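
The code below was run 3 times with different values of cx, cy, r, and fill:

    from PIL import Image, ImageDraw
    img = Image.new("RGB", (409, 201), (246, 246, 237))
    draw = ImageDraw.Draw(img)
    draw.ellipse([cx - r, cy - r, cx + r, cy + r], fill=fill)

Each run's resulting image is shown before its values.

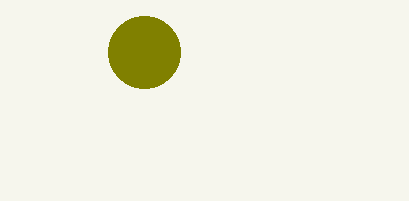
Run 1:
cx = 144, cy = 52, r = 36, fill = 'olive'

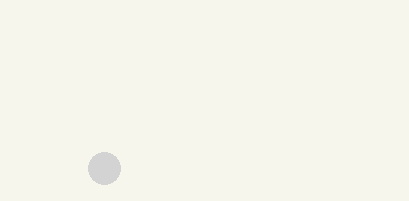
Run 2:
cx = 104; cy = 168; r = 16; fill = 'lightgray'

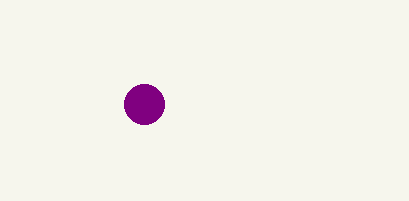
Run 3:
cx = 144
cy = 104
r = 20
fill = 'purple'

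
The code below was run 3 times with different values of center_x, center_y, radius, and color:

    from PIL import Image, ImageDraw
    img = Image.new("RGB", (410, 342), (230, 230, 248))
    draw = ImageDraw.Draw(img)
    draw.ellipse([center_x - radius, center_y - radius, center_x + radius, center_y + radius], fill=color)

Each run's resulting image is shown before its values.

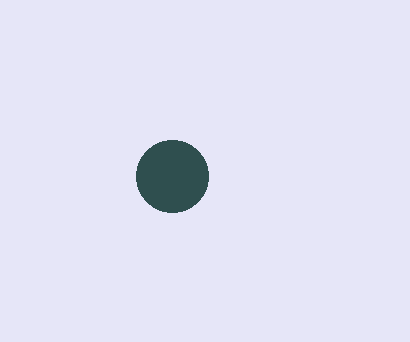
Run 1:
center_x = 172, center_y = 176, radius = 36, color = 'darkslategray'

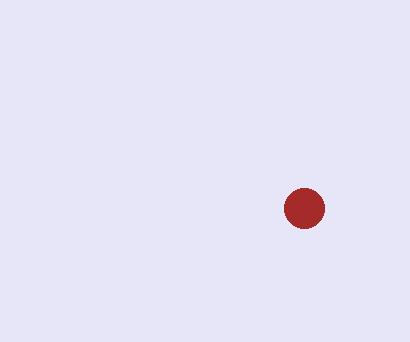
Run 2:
center_x = 304, center_y = 208, radius = 20, color = 'brown'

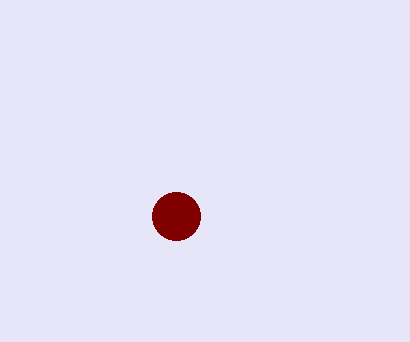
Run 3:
center_x = 176; center_y = 216; radius = 24; color = 'maroon'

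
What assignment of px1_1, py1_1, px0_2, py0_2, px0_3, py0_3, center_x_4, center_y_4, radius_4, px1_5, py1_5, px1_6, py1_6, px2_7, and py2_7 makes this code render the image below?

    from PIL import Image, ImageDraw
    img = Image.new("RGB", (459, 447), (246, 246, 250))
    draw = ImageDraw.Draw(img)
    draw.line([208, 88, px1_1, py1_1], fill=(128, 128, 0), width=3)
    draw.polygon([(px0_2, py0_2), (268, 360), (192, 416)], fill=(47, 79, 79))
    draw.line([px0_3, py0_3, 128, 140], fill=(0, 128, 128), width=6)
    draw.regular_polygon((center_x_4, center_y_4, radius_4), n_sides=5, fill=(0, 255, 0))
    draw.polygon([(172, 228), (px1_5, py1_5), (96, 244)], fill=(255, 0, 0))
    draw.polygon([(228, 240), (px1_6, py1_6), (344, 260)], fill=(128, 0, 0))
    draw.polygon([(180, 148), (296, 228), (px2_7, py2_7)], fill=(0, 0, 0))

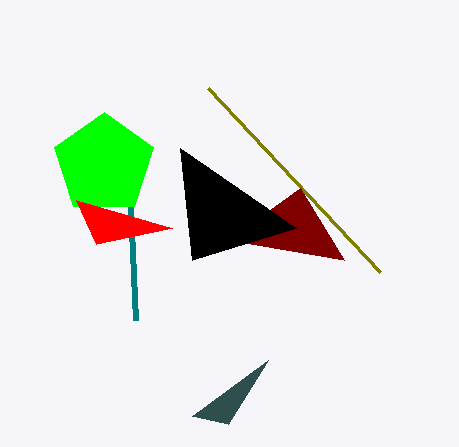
px1_1 = 380
py1_1 = 272
px0_2 = 228
py0_2 = 424
px0_3 = 136
py0_3 = 320
center_x_4 = 104
center_y_4 = 164
radius_4 = 52
px1_5 = 76
py1_5 = 200
px1_6 = 300
py1_6 = 188
px2_7 = 192
py2_7 = 260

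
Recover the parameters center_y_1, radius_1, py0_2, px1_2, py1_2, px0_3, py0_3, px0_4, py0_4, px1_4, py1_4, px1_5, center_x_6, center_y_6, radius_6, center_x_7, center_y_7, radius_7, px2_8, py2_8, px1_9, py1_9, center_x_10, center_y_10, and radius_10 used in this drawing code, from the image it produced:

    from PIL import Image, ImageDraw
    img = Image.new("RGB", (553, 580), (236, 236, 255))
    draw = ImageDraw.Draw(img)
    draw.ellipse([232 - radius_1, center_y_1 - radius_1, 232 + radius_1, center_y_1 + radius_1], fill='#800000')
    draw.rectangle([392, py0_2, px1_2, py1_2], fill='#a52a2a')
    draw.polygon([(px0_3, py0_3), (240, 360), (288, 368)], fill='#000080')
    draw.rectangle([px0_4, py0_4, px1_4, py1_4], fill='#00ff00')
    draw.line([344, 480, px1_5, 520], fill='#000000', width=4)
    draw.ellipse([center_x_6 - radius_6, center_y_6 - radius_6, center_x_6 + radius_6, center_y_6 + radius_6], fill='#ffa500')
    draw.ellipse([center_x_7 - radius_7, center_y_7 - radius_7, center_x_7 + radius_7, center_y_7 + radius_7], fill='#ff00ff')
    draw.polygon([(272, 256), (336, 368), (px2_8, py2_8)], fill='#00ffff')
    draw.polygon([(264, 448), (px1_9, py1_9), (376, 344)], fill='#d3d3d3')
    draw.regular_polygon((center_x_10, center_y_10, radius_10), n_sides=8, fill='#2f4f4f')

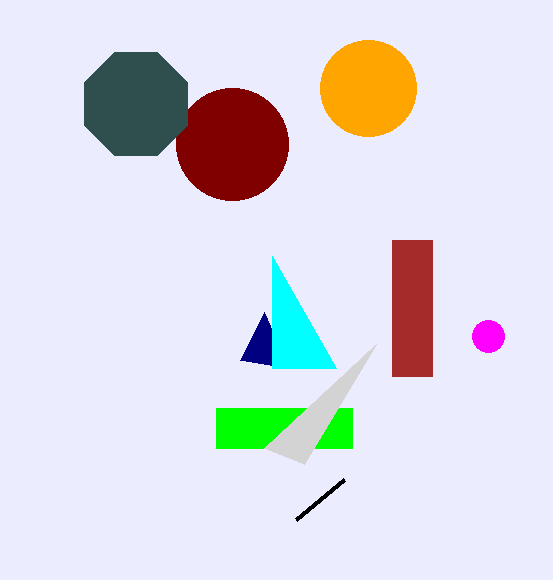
center_y_1 = 144, radius_1 = 56, py0_2 = 240, px1_2 = 432, py1_2 = 376, px0_3 = 264, py0_3 = 312, px0_4 = 216, py0_4 = 408, px1_4 = 352, py1_4 = 448, px1_5 = 296, center_x_6 = 368, center_y_6 = 88, radius_6 = 48, center_x_7 = 488, center_y_7 = 336, radius_7 = 16, px2_8 = 272, py2_8 = 368, px1_9 = 304, py1_9 = 464, center_x_10 = 136, center_y_10 = 104, radius_10 = 56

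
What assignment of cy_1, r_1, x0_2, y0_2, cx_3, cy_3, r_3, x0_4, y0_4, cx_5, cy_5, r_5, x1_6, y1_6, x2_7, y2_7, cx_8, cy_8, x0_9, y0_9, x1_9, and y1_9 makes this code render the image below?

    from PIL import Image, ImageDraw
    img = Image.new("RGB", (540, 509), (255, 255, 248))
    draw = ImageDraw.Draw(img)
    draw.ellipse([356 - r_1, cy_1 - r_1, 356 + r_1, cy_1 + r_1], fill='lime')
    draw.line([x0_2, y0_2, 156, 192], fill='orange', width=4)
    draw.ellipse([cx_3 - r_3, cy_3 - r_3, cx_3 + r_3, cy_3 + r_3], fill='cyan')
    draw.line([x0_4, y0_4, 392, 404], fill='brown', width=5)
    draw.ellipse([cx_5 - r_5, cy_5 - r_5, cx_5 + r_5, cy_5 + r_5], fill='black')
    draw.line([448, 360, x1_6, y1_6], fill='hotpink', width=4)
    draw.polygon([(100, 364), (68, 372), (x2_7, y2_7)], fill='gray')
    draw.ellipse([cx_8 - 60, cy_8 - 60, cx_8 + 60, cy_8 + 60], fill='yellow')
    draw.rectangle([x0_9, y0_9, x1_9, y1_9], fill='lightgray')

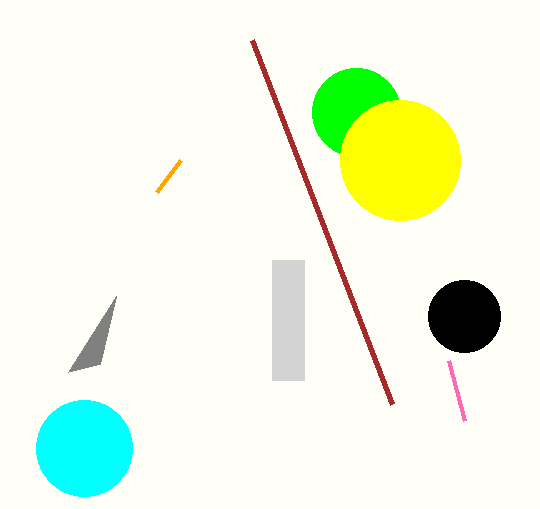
cy_1 = 112
r_1 = 44
x0_2 = 180
y0_2 = 160
cx_3 = 84
cy_3 = 448
r_3 = 48
x0_4 = 252
y0_4 = 40
cx_5 = 464
cy_5 = 316
r_5 = 36
x1_6 = 464
y1_6 = 420
x2_7 = 116
y2_7 = 296
cx_8 = 400
cy_8 = 160
x0_9 = 272
y0_9 = 260
x1_9 = 304
y1_9 = 380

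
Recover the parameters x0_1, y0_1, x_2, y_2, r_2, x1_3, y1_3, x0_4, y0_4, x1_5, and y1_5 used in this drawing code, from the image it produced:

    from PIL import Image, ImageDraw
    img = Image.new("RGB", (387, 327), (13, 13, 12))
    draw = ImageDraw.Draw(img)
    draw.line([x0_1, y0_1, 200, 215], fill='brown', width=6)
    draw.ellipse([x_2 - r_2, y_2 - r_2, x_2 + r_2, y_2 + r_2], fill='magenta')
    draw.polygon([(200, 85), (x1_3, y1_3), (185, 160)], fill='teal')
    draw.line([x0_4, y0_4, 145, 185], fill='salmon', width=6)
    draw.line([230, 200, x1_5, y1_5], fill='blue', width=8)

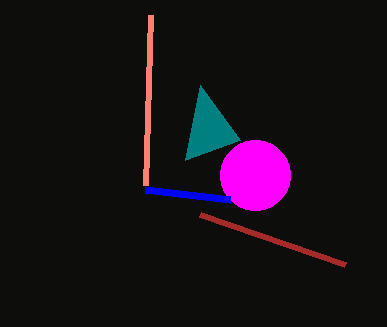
x0_1 = 345, y0_1 = 265, x_2 = 255, y_2 = 175, r_2 = 35, x1_3 = 240, y1_3 = 140, x0_4 = 150, y0_4 = 15, x1_5 = 145, y1_5 = 190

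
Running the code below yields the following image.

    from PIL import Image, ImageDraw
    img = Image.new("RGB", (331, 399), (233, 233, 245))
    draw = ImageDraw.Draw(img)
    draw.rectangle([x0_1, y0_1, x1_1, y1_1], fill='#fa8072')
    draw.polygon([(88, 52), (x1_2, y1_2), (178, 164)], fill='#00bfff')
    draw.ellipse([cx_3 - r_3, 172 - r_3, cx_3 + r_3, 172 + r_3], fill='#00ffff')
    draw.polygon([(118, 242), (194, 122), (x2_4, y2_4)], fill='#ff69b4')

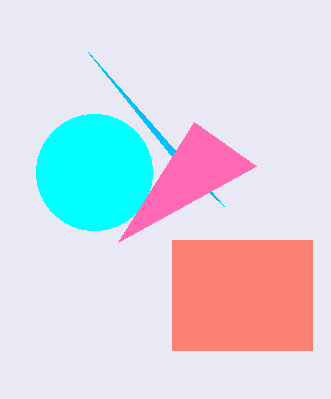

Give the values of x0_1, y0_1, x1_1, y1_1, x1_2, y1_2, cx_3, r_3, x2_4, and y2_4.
x0_1 = 172
y0_1 = 240
x1_1 = 312
y1_1 = 350
x1_2 = 224
y1_2 = 206
cx_3 = 94
r_3 = 58
x2_4 = 256
y2_4 = 166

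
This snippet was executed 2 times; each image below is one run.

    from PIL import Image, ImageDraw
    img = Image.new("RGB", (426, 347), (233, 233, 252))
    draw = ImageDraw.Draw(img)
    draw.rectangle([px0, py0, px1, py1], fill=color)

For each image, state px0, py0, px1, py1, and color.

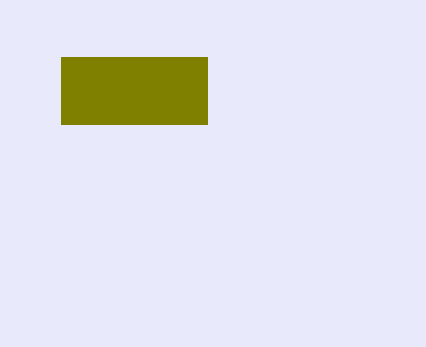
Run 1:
px0 = 61, py0 = 57, px1 = 207, py1 = 124, color = 'olive'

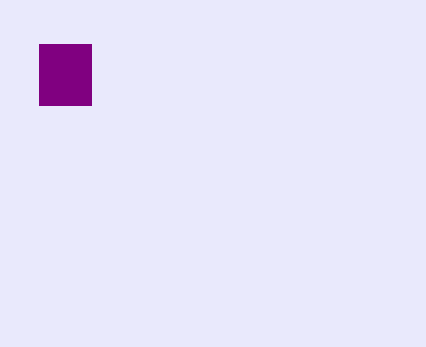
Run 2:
px0 = 39; py0 = 44; px1 = 91; py1 = 105; color = 'purple'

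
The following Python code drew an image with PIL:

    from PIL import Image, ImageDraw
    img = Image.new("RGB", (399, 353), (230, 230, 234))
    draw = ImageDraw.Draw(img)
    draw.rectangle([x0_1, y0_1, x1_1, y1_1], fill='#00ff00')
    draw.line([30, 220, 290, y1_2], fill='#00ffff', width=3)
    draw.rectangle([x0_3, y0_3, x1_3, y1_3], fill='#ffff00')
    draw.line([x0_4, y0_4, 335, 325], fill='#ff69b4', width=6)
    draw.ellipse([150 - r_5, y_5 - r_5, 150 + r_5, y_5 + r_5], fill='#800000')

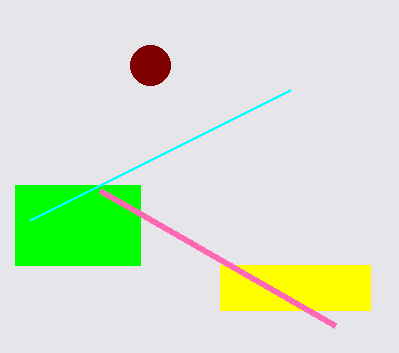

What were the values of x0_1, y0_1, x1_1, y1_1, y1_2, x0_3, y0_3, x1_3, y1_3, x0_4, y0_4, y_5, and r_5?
x0_1 = 15
y0_1 = 185
x1_1 = 140
y1_1 = 265
y1_2 = 90
x0_3 = 220
y0_3 = 265
x1_3 = 370
y1_3 = 310
x0_4 = 100
y0_4 = 190
y_5 = 65
r_5 = 20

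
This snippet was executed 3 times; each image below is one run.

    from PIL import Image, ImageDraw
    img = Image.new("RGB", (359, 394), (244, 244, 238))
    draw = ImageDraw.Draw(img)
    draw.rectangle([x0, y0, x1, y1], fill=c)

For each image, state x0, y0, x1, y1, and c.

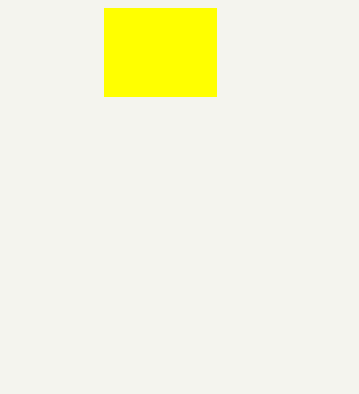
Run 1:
x0 = 104; y0 = 8; x1 = 216; y1 = 96; c = 'yellow'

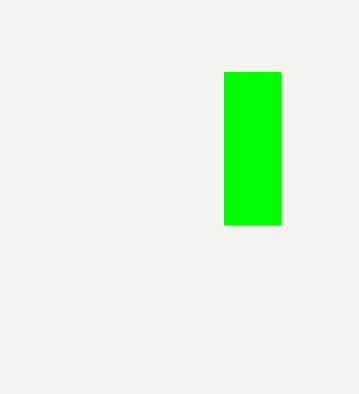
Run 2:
x0 = 224
y0 = 72
x1 = 280
y1 = 224
c = 'lime'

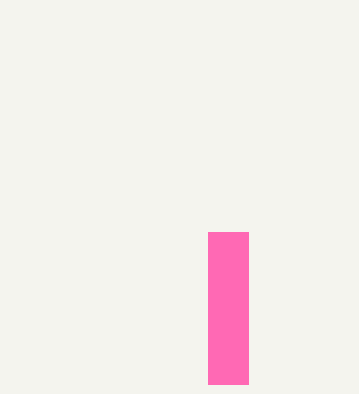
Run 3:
x0 = 208
y0 = 232
x1 = 248
y1 = 384
c = 'hotpink'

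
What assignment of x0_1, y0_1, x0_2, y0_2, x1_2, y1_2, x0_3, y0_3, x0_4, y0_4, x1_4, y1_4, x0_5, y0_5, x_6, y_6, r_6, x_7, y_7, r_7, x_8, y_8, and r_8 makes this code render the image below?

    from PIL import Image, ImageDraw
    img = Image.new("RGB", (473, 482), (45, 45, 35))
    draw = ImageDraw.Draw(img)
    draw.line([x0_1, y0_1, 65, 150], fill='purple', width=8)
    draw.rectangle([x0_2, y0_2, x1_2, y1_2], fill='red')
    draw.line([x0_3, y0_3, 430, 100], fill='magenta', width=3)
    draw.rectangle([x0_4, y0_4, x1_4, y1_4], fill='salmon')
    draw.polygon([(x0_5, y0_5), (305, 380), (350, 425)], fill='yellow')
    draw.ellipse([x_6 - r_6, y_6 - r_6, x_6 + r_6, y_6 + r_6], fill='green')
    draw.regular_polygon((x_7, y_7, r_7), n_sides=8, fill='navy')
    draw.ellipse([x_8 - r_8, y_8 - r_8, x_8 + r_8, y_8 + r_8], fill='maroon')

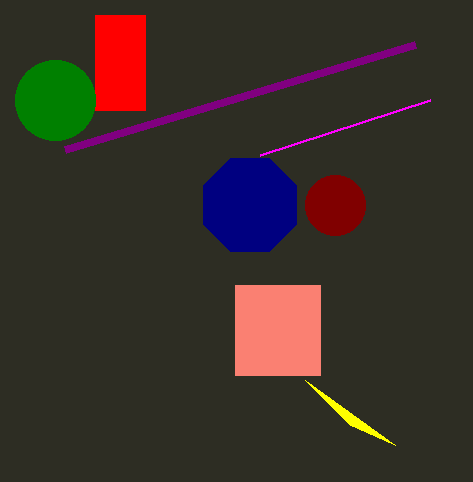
x0_1 = 415, y0_1 = 45, x0_2 = 95, y0_2 = 15, x1_2 = 145, y1_2 = 110, x0_3 = 260, y0_3 = 155, x0_4 = 235, y0_4 = 285, x1_4 = 320, y1_4 = 375, x0_5 = 395, y0_5 = 445, x_6 = 55, y_6 = 100, r_6 = 40, x_7 = 250, y_7 = 205, r_7 = 50, x_8 = 335, y_8 = 205, r_8 = 30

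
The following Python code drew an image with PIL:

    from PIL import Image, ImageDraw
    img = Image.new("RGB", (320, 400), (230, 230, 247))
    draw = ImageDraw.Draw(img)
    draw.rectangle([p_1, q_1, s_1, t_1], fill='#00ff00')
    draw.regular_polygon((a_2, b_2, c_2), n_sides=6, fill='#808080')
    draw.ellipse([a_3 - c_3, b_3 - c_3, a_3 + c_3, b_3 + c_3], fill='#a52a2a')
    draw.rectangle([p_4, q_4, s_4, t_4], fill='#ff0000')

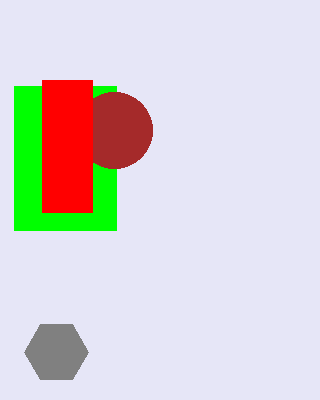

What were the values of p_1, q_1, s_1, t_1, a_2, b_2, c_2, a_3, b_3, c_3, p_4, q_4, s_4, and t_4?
p_1 = 14, q_1 = 86, s_1 = 116, t_1 = 230, a_2 = 56, b_2 = 352, c_2 = 32, a_3 = 114, b_3 = 130, c_3 = 38, p_4 = 42, q_4 = 80, s_4 = 92, t_4 = 212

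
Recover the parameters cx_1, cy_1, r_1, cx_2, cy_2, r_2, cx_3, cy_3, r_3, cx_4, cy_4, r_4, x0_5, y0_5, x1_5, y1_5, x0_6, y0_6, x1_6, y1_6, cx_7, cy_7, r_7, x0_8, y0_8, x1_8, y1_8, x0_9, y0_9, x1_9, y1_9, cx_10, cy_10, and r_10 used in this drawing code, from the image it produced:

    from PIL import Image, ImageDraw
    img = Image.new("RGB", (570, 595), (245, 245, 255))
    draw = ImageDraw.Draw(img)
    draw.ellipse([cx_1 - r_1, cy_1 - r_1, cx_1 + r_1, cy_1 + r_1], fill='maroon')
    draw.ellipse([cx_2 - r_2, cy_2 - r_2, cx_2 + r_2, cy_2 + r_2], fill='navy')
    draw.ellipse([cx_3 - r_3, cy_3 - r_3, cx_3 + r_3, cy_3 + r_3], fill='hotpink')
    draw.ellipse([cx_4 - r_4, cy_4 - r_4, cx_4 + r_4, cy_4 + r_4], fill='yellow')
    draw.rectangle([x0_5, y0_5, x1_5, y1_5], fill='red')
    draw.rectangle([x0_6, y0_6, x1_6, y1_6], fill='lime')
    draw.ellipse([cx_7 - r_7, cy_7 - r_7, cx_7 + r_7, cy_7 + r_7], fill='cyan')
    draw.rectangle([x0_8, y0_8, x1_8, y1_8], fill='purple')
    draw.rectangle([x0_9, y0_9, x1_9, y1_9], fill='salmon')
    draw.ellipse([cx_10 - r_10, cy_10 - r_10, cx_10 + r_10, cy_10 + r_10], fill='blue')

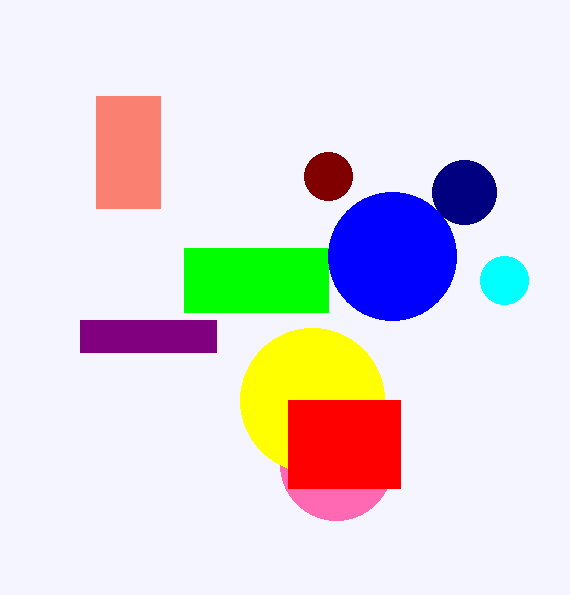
cx_1 = 328, cy_1 = 176, r_1 = 24, cx_2 = 464, cy_2 = 192, r_2 = 32, cx_3 = 336, cy_3 = 464, r_3 = 56, cx_4 = 312, cy_4 = 400, r_4 = 72, x0_5 = 288, y0_5 = 400, x1_5 = 400, y1_5 = 488, x0_6 = 184, y0_6 = 248, x1_6 = 328, y1_6 = 312, cx_7 = 504, cy_7 = 280, r_7 = 24, x0_8 = 80, y0_8 = 320, x1_8 = 216, y1_8 = 352, x0_9 = 96, y0_9 = 96, x1_9 = 160, y1_9 = 208, cx_10 = 392, cy_10 = 256, r_10 = 64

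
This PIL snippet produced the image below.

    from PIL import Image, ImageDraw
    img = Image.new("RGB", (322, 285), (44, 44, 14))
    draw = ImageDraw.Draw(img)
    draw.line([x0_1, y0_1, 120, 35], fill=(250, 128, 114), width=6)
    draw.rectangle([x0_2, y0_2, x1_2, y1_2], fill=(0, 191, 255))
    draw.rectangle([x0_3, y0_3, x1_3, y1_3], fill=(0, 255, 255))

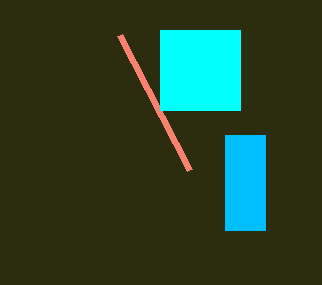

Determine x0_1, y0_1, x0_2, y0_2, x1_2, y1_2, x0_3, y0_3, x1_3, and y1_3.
x0_1 = 190, y0_1 = 170, x0_2 = 225, y0_2 = 135, x1_2 = 265, y1_2 = 230, x0_3 = 160, y0_3 = 30, x1_3 = 240, y1_3 = 110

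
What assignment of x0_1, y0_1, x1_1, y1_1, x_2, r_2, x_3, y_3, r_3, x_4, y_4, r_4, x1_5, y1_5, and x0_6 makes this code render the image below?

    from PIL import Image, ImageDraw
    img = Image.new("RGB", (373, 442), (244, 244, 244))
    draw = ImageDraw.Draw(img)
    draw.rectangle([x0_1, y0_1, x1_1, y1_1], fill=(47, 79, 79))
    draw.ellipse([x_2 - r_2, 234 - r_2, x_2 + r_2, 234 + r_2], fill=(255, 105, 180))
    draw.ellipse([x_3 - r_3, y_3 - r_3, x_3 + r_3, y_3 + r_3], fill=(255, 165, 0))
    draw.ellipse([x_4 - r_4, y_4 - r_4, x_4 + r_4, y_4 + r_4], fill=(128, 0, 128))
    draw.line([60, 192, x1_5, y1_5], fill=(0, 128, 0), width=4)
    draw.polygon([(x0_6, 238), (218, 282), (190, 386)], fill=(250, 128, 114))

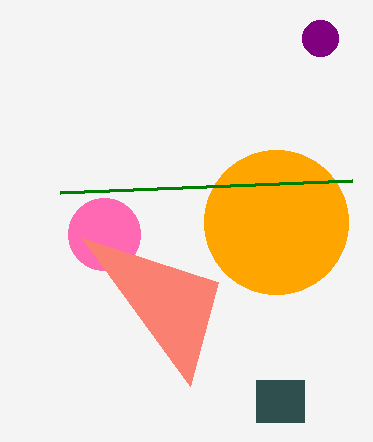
x0_1 = 256, y0_1 = 380, x1_1 = 304, y1_1 = 422, x_2 = 104, r_2 = 36, x_3 = 276, y_3 = 222, r_3 = 72, x_4 = 320, y_4 = 38, r_4 = 18, x1_5 = 352, y1_5 = 180, x0_6 = 82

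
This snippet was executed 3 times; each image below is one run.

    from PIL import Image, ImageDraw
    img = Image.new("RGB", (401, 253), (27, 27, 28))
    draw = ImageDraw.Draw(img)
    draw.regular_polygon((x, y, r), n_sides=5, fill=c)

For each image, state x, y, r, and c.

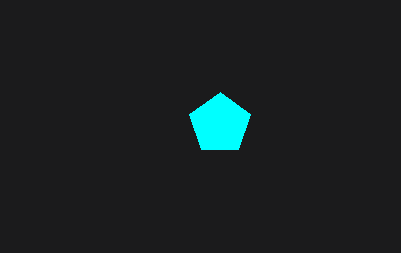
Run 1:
x = 220
y = 124
r = 32
c = 'cyan'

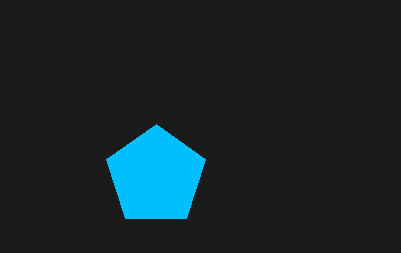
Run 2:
x = 156
y = 176
r = 52
c = 'deepskyblue'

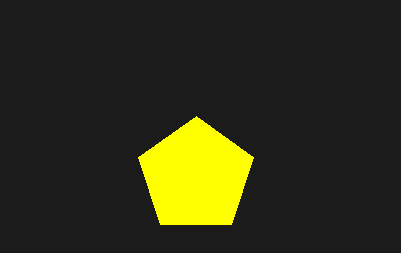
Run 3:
x = 196; y = 176; r = 60; c = 'yellow'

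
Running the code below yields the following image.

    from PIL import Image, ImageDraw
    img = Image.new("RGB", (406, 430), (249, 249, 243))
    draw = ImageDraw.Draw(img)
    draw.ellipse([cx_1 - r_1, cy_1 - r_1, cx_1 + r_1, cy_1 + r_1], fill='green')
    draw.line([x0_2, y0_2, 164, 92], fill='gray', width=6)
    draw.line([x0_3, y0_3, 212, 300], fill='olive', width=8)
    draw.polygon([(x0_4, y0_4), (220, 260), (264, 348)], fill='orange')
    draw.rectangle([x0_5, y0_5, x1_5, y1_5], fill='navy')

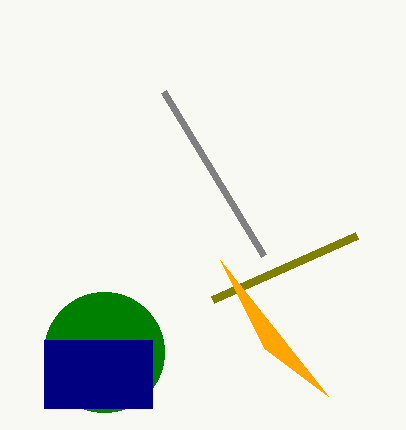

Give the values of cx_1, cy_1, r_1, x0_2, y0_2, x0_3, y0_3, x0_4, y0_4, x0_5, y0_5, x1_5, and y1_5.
cx_1 = 104
cy_1 = 352
r_1 = 60
x0_2 = 264
y0_2 = 256
x0_3 = 356
y0_3 = 236
x0_4 = 328
y0_4 = 396
x0_5 = 44
y0_5 = 340
x1_5 = 152
y1_5 = 408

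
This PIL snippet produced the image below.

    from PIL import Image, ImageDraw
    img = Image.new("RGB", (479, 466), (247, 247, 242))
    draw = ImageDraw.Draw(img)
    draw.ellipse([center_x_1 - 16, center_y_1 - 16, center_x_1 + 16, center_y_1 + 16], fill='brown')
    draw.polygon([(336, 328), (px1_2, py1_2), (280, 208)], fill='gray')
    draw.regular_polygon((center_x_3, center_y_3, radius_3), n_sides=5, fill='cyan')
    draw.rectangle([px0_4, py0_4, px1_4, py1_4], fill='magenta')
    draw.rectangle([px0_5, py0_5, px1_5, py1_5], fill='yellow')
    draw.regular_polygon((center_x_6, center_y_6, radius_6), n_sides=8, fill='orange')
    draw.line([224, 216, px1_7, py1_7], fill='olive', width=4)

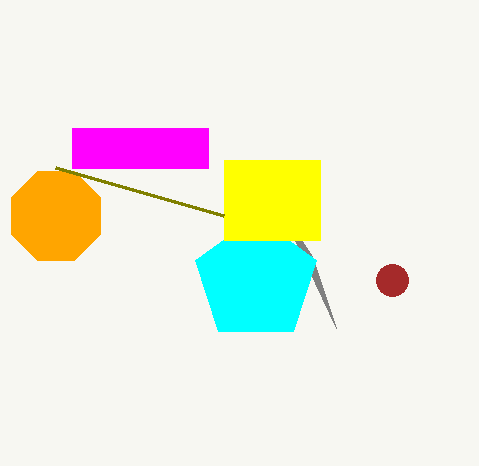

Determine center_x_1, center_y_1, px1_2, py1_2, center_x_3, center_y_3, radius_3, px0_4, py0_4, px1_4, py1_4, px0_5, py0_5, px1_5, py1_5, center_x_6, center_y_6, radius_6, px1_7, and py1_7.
center_x_1 = 392
center_y_1 = 280
px1_2 = 312
py1_2 = 256
center_x_3 = 256
center_y_3 = 280
radius_3 = 64
px0_4 = 72
py0_4 = 128
px1_4 = 208
py1_4 = 168
px0_5 = 224
py0_5 = 160
px1_5 = 320
py1_5 = 240
center_x_6 = 56
center_y_6 = 216
radius_6 = 48
px1_7 = 56
py1_7 = 168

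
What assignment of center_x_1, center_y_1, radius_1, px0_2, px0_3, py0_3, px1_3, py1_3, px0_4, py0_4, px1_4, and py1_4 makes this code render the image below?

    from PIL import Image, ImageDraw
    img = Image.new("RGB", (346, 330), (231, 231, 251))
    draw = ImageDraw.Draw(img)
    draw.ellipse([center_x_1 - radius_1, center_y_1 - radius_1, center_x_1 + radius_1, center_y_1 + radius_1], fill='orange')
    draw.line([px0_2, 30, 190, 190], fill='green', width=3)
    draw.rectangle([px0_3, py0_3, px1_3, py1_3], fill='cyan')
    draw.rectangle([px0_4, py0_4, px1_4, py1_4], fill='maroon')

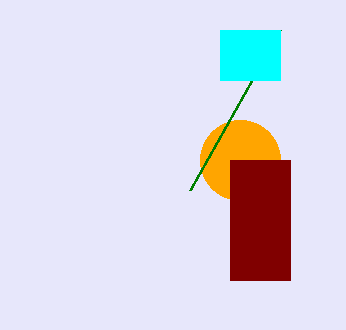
center_x_1 = 240; center_y_1 = 160; radius_1 = 40; px0_2 = 280; px0_3 = 220; py0_3 = 30; px1_3 = 280; py1_3 = 80; px0_4 = 230; py0_4 = 160; px1_4 = 290; py1_4 = 280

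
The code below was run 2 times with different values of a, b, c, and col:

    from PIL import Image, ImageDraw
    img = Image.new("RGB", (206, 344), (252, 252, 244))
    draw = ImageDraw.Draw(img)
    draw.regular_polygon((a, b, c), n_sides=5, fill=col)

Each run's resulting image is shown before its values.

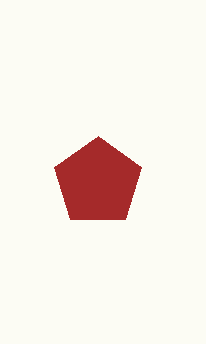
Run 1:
a = 98
b = 182
c = 46
col = 'brown'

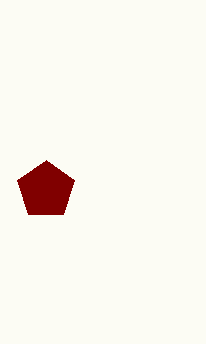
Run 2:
a = 46; b = 190; c = 30; col = 'maroon'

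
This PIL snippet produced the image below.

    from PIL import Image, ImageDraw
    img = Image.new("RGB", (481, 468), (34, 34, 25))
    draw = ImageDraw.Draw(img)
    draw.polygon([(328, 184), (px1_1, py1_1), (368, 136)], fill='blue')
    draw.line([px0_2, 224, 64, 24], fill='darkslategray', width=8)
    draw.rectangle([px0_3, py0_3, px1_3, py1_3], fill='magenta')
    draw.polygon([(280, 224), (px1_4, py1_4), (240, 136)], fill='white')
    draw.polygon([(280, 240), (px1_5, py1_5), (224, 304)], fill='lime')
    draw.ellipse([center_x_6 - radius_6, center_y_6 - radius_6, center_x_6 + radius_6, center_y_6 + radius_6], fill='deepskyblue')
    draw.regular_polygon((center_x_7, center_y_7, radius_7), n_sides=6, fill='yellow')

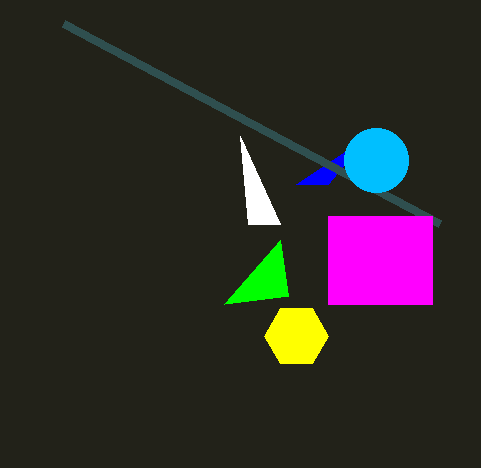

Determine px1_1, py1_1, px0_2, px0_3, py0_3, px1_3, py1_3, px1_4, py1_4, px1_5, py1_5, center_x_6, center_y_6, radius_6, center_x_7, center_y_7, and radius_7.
px1_1 = 296
py1_1 = 184
px0_2 = 440
px0_3 = 328
py0_3 = 216
px1_3 = 432
py1_3 = 304
px1_4 = 248
py1_4 = 224
px1_5 = 288
py1_5 = 296
center_x_6 = 376
center_y_6 = 160
radius_6 = 32
center_x_7 = 296
center_y_7 = 336
radius_7 = 32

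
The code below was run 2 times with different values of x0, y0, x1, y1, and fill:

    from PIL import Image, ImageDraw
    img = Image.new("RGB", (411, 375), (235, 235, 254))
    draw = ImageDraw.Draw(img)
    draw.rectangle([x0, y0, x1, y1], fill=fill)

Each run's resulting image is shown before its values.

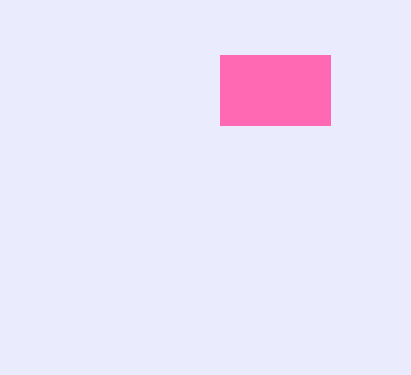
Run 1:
x0 = 220; y0 = 55; x1 = 330; y1 = 125; fill = 'hotpink'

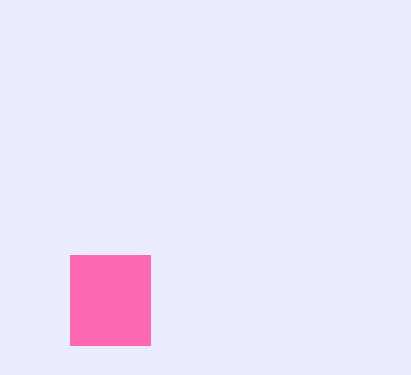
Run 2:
x0 = 70
y0 = 255
x1 = 150
y1 = 345
fill = 'hotpink'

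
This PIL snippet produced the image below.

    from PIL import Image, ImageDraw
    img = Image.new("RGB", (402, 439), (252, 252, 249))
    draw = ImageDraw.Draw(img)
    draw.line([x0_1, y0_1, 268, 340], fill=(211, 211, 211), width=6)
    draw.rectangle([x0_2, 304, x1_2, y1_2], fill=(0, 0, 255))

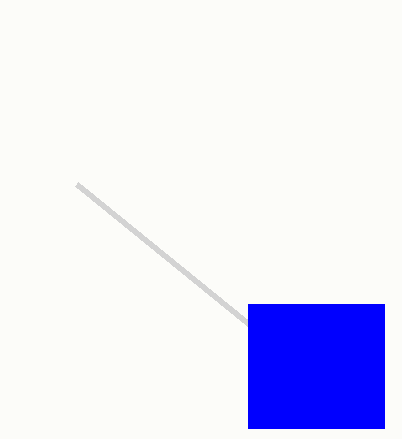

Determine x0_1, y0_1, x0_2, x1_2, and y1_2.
x0_1 = 76
y0_1 = 184
x0_2 = 248
x1_2 = 384
y1_2 = 428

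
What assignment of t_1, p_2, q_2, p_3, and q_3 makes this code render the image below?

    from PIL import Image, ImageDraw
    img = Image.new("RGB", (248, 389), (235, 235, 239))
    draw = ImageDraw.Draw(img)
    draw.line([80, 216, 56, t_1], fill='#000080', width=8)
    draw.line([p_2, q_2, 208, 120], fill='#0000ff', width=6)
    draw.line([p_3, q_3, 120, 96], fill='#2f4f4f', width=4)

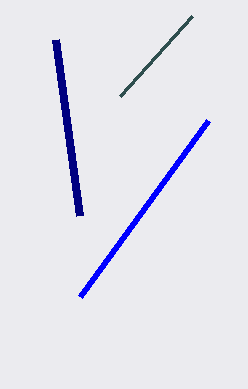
t_1 = 40
p_2 = 80
q_2 = 296
p_3 = 192
q_3 = 16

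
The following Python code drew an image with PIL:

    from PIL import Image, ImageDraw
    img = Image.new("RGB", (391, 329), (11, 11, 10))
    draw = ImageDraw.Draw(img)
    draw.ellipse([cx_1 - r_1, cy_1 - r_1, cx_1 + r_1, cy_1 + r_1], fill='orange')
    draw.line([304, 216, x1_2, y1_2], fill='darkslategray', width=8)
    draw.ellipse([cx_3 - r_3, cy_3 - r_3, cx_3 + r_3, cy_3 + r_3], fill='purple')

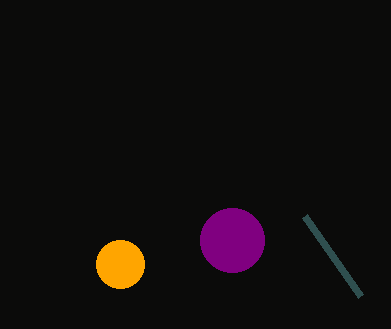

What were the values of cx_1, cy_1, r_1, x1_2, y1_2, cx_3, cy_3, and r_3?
cx_1 = 120, cy_1 = 264, r_1 = 24, x1_2 = 360, y1_2 = 296, cx_3 = 232, cy_3 = 240, r_3 = 32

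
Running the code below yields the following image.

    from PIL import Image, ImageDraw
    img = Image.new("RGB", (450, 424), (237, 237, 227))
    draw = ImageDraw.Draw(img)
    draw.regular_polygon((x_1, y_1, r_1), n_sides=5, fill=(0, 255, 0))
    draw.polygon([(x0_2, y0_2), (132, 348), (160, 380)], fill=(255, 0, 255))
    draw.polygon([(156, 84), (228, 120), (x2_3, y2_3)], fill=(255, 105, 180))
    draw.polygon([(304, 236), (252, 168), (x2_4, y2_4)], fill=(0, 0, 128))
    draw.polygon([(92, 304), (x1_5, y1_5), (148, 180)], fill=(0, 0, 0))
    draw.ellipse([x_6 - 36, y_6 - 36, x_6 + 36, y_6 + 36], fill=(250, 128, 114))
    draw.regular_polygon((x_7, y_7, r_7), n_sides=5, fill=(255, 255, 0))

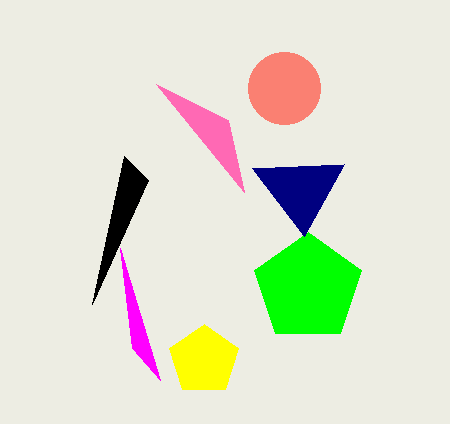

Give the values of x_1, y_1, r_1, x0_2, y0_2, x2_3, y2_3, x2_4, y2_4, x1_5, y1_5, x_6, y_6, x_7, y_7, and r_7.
x_1 = 308; y_1 = 288; r_1 = 56; x0_2 = 120; y0_2 = 248; x2_3 = 244; y2_3 = 192; x2_4 = 344; y2_4 = 164; x1_5 = 124; y1_5 = 156; x_6 = 284; y_6 = 88; x_7 = 204; y_7 = 360; r_7 = 36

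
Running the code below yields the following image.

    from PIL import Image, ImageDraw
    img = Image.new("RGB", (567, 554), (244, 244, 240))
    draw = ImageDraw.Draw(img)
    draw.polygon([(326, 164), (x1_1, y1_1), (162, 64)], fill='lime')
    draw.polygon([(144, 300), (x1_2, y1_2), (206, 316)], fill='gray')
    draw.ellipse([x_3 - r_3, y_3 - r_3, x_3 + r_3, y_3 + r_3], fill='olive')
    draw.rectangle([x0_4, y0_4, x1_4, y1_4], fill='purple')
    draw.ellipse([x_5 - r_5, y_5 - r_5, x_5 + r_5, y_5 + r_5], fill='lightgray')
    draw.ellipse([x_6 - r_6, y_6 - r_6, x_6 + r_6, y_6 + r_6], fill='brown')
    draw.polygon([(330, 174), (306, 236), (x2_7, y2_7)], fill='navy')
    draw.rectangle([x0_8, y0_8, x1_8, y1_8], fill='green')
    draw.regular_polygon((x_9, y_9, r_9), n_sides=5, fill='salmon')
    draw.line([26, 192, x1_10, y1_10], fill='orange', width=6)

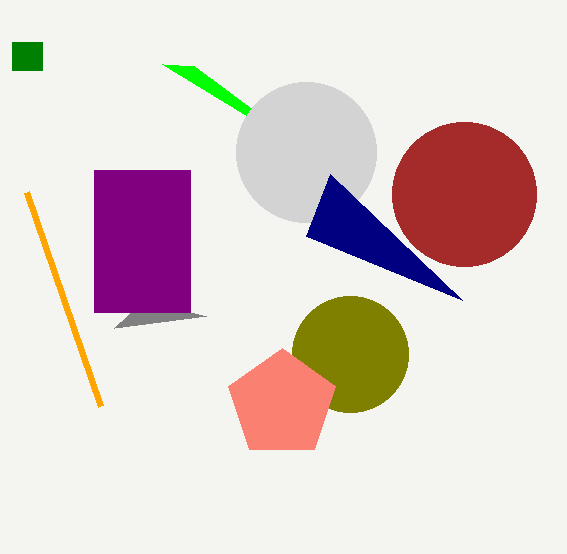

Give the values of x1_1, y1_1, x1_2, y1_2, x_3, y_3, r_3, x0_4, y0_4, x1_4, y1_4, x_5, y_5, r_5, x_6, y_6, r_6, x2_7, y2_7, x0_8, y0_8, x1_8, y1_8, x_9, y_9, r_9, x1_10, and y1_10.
x1_1 = 194
y1_1 = 66
x1_2 = 114
y1_2 = 328
x_3 = 350
y_3 = 354
r_3 = 58
x0_4 = 94
y0_4 = 170
x1_4 = 190
y1_4 = 312
x_5 = 306
y_5 = 152
r_5 = 70
x_6 = 464
y_6 = 194
r_6 = 72
x2_7 = 462
y2_7 = 300
x0_8 = 12
y0_8 = 42
x1_8 = 42
y1_8 = 70
x_9 = 282
y_9 = 404
r_9 = 56
x1_10 = 100
y1_10 = 406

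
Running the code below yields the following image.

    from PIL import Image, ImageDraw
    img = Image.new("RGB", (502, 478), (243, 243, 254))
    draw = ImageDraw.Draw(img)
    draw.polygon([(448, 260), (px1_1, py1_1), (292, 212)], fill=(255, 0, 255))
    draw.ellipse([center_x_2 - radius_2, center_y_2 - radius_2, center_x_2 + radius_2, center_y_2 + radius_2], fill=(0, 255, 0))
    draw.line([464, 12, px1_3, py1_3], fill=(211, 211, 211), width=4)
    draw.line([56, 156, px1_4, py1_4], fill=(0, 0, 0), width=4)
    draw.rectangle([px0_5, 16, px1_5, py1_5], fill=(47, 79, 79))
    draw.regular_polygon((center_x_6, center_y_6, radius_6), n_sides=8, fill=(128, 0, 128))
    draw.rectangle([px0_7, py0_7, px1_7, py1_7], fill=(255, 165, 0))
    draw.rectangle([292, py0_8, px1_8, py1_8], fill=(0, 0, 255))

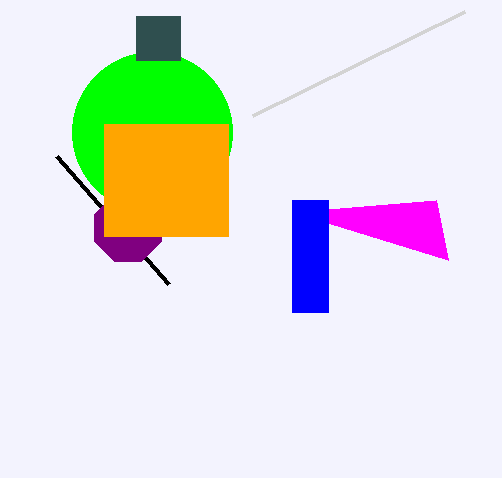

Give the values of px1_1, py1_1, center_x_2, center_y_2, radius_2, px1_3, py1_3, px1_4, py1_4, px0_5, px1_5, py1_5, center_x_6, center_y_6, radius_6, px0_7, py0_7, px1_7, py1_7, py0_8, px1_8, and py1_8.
px1_1 = 436
py1_1 = 200
center_x_2 = 152
center_y_2 = 132
radius_2 = 80
px1_3 = 252
py1_3 = 116
px1_4 = 168
py1_4 = 284
px0_5 = 136
px1_5 = 180
py1_5 = 60
center_x_6 = 128
center_y_6 = 228
radius_6 = 36
px0_7 = 104
py0_7 = 124
px1_7 = 228
py1_7 = 236
py0_8 = 200
px1_8 = 328
py1_8 = 312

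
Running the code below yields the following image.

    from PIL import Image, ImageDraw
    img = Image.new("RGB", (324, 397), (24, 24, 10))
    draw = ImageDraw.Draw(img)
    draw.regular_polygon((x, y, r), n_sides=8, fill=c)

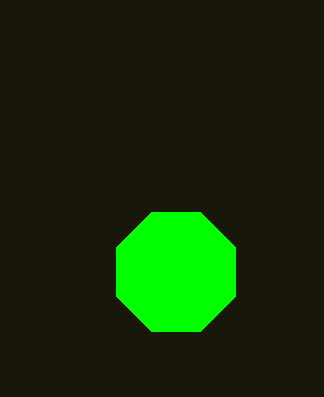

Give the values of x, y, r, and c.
x = 176
y = 272
r = 64
c = 'lime'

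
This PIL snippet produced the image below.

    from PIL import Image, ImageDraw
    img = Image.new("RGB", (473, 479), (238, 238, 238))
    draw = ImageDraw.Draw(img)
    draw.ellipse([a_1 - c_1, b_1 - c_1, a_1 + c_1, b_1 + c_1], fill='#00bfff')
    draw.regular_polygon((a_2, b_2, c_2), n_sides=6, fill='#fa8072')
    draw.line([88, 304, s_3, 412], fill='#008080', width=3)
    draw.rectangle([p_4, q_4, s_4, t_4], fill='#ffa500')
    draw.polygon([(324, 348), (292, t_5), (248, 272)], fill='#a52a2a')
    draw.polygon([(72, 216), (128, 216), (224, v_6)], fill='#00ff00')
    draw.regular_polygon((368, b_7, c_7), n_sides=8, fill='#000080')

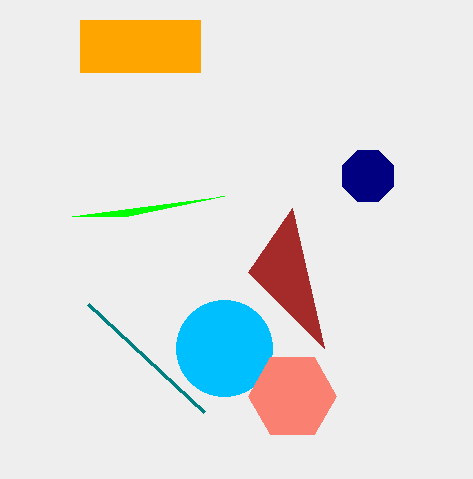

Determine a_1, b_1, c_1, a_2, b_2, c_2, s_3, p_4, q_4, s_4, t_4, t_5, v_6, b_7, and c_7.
a_1 = 224
b_1 = 348
c_1 = 48
a_2 = 292
b_2 = 396
c_2 = 44
s_3 = 204
p_4 = 80
q_4 = 20
s_4 = 200
t_4 = 72
t_5 = 208
v_6 = 196
b_7 = 176
c_7 = 28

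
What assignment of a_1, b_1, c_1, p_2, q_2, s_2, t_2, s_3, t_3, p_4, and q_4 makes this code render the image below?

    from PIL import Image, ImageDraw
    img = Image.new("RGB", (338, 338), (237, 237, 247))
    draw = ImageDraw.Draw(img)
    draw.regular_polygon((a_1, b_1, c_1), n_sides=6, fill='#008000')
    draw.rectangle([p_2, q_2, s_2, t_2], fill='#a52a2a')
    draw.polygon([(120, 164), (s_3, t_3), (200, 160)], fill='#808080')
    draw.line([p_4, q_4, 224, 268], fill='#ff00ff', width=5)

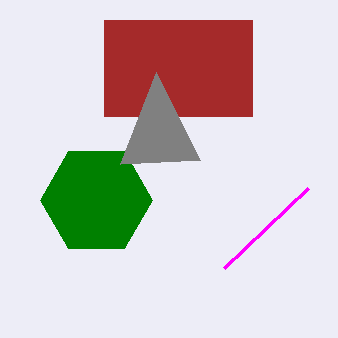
a_1 = 96
b_1 = 200
c_1 = 56
p_2 = 104
q_2 = 20
s_2 = 252
t_2 = 116
s_3 = 156
t_3 = 72
p_4 = 308
q_4 = 188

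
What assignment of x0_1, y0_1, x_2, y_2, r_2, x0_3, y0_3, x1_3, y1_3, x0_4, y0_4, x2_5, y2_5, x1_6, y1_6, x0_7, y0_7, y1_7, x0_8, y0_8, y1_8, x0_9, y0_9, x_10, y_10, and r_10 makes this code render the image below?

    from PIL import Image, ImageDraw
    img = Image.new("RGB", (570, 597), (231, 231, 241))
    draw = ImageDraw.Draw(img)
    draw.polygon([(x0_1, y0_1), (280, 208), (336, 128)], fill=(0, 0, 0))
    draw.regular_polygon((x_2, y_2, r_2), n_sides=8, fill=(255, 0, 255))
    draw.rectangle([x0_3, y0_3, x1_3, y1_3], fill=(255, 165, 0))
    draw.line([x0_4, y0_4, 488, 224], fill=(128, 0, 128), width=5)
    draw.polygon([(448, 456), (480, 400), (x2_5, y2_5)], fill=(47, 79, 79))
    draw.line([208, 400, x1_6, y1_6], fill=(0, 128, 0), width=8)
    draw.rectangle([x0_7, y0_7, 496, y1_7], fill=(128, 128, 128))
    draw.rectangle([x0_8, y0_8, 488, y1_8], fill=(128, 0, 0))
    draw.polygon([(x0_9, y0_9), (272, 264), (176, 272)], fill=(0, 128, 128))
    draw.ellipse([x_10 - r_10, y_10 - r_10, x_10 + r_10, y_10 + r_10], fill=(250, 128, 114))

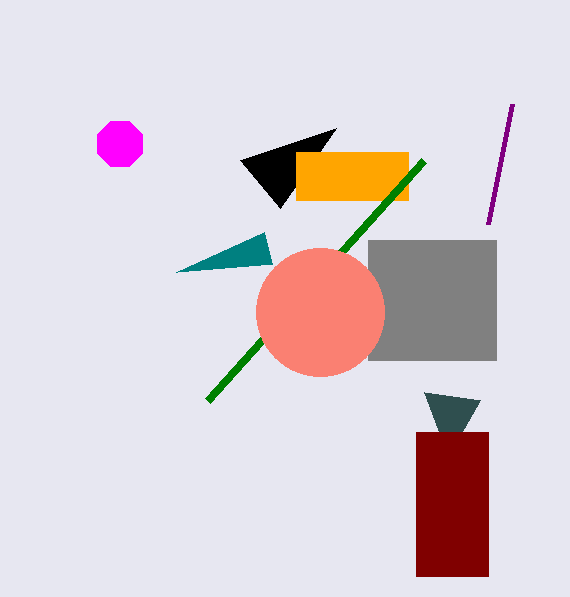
x0_1 = 240, y0_1 = 160, x_2 = 120, y_2 = 144, r_2 = 24, x0_3 = 296, y0_3 = 152, x1_3 = 408, y1_3 = 200, x0_4 = 512, y0_4 = 104, x2_5 = 424, y2_5 = 392, x1_6 = 424, y1_6 = 160, x0_7 = 368, y0_7 = 240, y1_7 = 360, x0_8 = 416, y0_8 = 432, y1_8 = 576, x0_9 = 264, y0_9 = 232, x_10 = 320, y_10 = 312, r_10 = 64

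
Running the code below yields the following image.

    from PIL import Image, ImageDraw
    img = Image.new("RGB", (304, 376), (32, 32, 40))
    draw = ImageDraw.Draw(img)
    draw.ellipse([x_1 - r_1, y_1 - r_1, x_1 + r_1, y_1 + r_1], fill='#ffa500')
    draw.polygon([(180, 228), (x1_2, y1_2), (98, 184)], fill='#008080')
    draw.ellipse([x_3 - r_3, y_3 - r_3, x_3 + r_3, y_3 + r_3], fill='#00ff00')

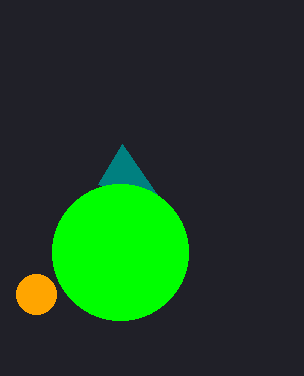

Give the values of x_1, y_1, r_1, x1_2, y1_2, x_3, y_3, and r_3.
x_1 = 36, y_1 = 294, r_1 = 20, x1_2 = 122, y1_2 = 144, x_3 = 120, y_3 = 252, r_3 = 68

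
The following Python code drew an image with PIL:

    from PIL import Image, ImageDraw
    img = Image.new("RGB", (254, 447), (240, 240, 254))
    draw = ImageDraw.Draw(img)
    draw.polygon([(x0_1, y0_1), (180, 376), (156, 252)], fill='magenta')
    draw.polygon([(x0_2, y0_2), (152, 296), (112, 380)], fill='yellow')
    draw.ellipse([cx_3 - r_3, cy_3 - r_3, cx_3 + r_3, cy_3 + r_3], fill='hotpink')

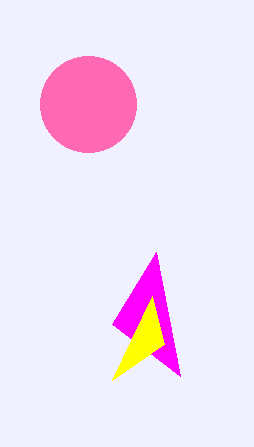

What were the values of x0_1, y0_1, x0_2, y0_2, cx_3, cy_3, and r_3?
x0_1 = 112, y0_1 = 324, x0_2 = 164, y0_2 = 344, cx_3 = 88, cy_3 = 104, r_3 = 48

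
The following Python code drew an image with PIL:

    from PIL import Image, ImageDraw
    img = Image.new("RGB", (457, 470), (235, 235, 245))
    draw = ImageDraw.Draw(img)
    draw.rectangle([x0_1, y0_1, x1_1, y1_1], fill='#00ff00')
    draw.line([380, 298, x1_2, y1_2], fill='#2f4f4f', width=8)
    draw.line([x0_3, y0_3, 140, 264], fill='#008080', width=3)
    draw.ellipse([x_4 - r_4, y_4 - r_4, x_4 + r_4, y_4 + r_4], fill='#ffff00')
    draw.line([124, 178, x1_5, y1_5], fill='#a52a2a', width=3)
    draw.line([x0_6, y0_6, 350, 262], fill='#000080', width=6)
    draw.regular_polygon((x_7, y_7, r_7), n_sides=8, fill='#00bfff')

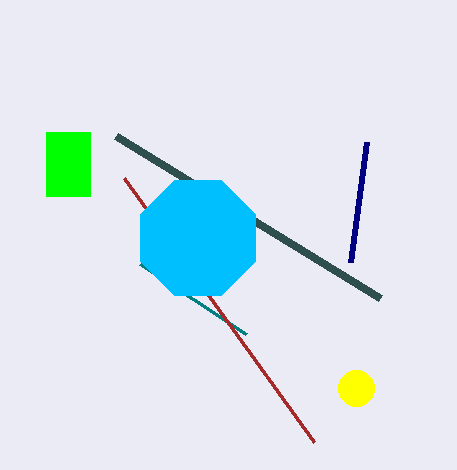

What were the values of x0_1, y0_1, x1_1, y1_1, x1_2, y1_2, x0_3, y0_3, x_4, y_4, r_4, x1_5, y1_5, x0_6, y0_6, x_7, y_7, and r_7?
x0_1 = 46, y0_1 = 132, x1_1 = 90, y1_1 = 196, x1_2 = 116, y1_2 = 136, x0_3 = 246, y0_3 = 334, x_4 = 356, y_4 = 388, r_4 = 18, x1_5 = 314, y1_5 = 442, x0_6 = 366, y0_6 = 142, x_7 = 198, y_7 = 238, r_7 = 62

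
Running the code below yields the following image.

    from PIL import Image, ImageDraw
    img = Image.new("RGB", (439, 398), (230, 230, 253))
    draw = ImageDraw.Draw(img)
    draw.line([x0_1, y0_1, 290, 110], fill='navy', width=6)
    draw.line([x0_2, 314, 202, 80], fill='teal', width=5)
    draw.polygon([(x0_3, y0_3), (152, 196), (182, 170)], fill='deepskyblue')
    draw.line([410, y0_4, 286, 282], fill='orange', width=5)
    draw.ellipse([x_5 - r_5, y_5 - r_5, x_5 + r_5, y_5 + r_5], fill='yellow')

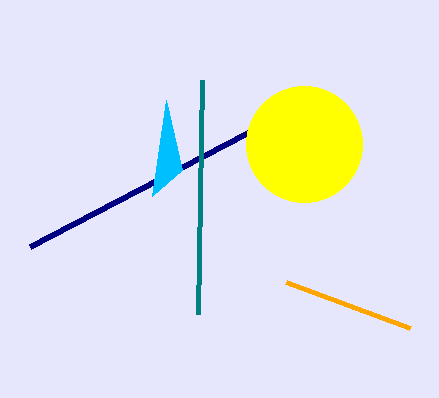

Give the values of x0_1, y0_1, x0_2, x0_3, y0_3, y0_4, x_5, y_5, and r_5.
x0_1 = 30; y0_1 = 246; x0_2 = 198; x0_3 = 166; y0_3 = 100; y0_4 = 328; x_5 = 304; y_5 = 144; r_5 = 58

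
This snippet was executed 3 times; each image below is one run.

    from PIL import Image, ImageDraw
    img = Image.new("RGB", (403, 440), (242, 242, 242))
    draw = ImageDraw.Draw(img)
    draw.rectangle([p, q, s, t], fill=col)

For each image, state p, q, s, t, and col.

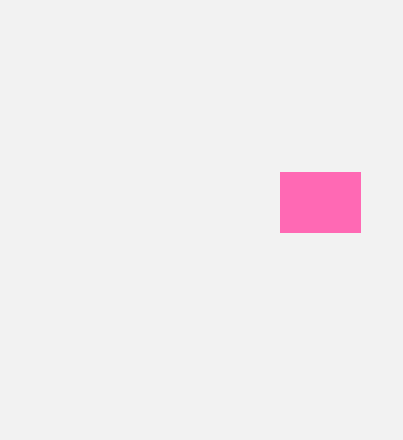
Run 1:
p = 280; q = 172; s = 360; t = 232; col = 'hotpink'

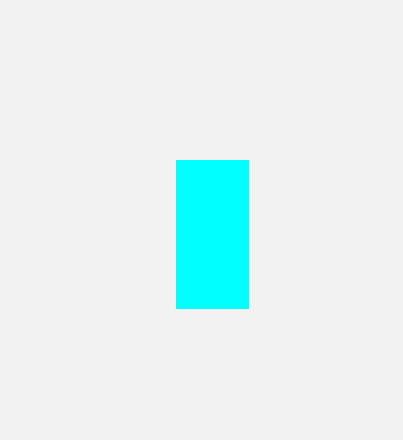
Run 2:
p = 176, q = 160, s = 248, t = 308, col = 'cyan'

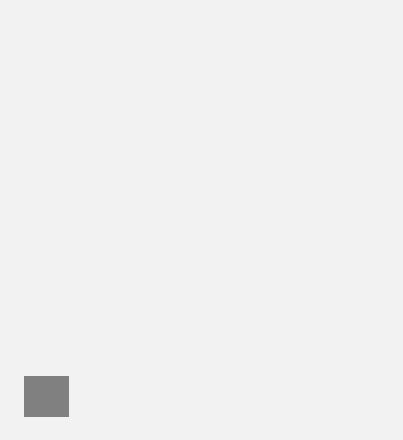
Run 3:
p = 24, q = 376, s = 68, t = 416, col = 'gray'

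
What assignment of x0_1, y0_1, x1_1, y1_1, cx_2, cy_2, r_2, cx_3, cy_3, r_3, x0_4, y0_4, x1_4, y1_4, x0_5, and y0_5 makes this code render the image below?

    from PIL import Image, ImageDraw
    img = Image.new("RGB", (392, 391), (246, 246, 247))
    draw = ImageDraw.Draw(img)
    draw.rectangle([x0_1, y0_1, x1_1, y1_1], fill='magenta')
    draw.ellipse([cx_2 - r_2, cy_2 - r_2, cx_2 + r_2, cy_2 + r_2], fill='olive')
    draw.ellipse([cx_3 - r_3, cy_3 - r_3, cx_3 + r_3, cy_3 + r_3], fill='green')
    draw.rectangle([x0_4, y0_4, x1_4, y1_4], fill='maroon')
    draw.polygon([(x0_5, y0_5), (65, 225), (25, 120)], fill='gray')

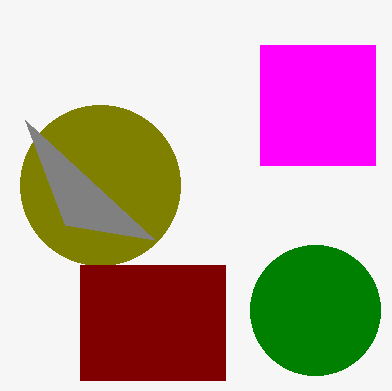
x0_1 = 260
y0_1 = 45
x1_1 = 375
y1_1 = 165
cx_2 = 100
cy_2 = 185
r_2 = 80
cx_3 = 315
cy_3 = 310
r_3 = 65
x0_4 = 80
y0_4 = 265
x1_4 = 225
y1_4 = 380
x0_5 = 155
y0_5 = 240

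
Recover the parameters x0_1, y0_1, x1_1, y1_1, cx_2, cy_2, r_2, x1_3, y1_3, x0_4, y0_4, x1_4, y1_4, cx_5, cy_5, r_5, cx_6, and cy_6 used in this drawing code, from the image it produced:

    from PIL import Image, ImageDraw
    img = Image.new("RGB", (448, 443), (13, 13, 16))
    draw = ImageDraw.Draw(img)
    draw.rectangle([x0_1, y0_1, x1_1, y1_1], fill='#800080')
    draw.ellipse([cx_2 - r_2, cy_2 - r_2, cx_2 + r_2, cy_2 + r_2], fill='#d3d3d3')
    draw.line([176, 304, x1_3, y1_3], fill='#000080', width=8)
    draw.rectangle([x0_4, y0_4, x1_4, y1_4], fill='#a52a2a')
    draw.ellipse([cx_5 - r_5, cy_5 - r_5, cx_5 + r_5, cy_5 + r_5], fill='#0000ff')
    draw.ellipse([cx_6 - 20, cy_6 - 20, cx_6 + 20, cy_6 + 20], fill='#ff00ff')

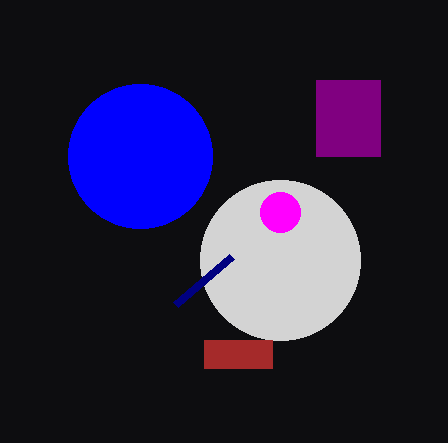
x0_1 = 316; y0_1 = 80; x1_1 = 380; y1_1 = 156; cx_2 = 280; cy_2 = 260; r_2 = 80; x1_3 = 232; y1_3 = 256; x0_4 = 204; y0_4 = 340; x1_4 = 272; y1_4 = 368; cx_5 = 140; cy_5 = 156; r_5 = 72; cx_6 = 280; cy_6 = 212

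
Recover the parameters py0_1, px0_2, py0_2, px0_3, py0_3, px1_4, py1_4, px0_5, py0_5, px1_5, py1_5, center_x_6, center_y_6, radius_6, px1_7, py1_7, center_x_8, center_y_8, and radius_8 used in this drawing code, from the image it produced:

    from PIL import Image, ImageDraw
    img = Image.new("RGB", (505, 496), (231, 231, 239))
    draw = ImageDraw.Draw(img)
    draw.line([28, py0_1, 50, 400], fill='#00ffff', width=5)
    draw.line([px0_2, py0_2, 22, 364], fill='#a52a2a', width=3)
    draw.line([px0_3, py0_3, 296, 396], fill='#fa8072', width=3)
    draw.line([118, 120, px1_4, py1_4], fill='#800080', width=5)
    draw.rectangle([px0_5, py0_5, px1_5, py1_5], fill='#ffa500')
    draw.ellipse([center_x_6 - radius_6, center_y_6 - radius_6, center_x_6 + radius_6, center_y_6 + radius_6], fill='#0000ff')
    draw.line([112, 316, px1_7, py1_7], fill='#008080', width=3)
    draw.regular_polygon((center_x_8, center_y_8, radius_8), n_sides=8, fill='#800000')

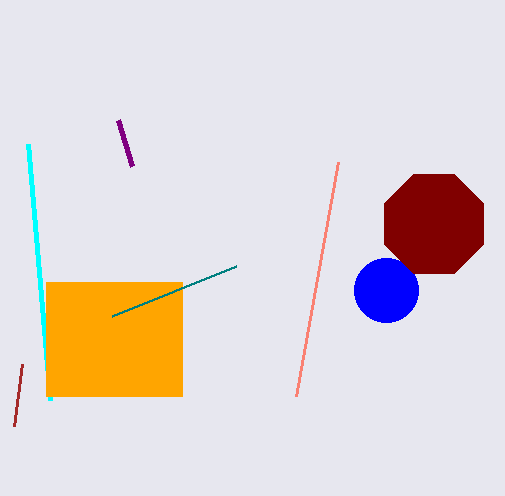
py0_1 = 144
px0_2 = 14
py0_2 = 426
px0_3 = 338
py0_3 = 162
px1_4 = 132
py1_4 = 166
px0_5 = 46
py0_5 = 282
px1_5 = 182
py1_5 = 396
center_x_6 = 386
center_y_6 = 290
radius_6 = 32
px1_7 = 236
py1_7 = 266
center_x_8 = 434
center_y_8 = 224
radius_8 = 54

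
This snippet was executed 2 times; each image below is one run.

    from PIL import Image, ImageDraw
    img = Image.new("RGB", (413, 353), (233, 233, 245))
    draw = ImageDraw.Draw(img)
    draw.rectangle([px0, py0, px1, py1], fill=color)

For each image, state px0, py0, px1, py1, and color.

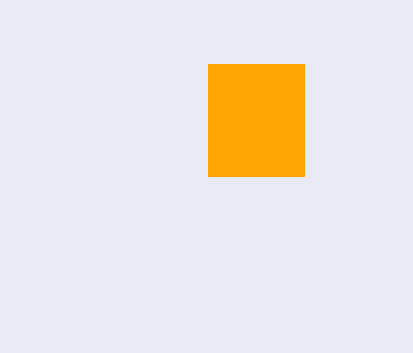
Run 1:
px0 = 208, py0 = 64, px1 = 304, py1 = 176, color = 'orange'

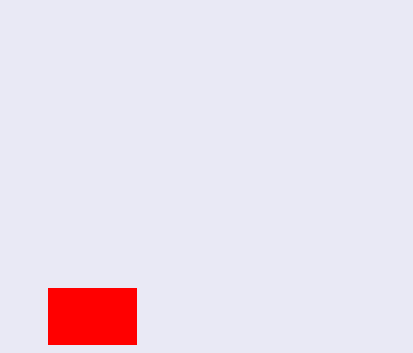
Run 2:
px0 = 48, py0 = 288, px1 = 136, py1 = 344, color = 'red'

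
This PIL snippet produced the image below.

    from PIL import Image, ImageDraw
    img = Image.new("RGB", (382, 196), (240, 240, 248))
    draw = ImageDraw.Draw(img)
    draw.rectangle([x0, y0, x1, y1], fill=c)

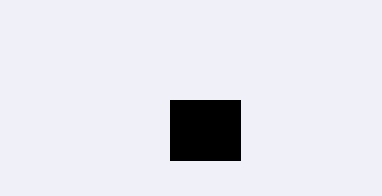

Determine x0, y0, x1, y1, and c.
x0 = 170
y0 = 100
x1 = 240
y1 = 160
c = 'black'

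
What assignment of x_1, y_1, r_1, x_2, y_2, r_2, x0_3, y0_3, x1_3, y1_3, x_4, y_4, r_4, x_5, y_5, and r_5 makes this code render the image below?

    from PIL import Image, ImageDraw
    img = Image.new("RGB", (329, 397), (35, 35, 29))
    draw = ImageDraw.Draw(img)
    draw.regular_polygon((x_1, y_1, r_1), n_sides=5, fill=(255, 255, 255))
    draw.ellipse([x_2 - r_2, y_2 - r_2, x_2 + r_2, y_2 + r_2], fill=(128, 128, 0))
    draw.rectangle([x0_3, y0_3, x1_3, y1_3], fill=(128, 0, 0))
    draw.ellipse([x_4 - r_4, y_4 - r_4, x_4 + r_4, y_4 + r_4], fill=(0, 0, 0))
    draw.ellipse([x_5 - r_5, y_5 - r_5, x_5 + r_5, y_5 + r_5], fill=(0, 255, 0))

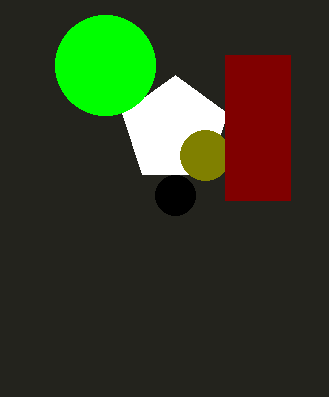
x_1 = 175; y_1 = 130; r_1 = 55; x_2 = 205; y_2 = 155; r_2 = 25; x0_3 = 225; y0_3 = 55; x1_3 = 290; y1_3 = 200; x_4 = 175; y_4 = 195; r_4 = 20; x_5 = 105; y_5 = 65; r_5 = 50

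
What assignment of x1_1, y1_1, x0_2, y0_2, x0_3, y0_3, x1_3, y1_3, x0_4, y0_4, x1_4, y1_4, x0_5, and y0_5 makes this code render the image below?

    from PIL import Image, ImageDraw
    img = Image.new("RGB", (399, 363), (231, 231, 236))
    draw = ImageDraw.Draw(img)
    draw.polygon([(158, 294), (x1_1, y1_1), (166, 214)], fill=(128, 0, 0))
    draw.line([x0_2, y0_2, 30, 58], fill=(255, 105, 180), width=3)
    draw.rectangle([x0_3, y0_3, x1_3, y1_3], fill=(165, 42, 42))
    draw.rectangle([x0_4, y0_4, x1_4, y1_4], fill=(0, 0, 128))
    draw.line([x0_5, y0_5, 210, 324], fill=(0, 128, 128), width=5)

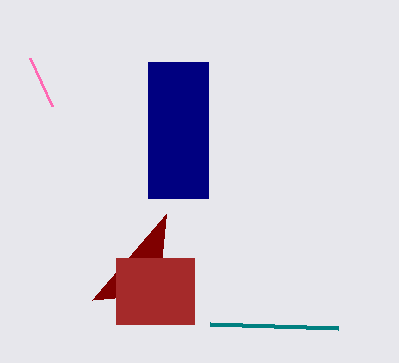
x1_1 = 92
y1_1 = 300
x0_2 = 52
y0_2 = 106
x0_3 = 116
y0_3 = 258
x1_3 = 194
y1_3 = 324
x0_4 = 148
y0_4 = 62
x1_4 = 208
y1_4 = 198
x0_5 = 338
y0_5 = 328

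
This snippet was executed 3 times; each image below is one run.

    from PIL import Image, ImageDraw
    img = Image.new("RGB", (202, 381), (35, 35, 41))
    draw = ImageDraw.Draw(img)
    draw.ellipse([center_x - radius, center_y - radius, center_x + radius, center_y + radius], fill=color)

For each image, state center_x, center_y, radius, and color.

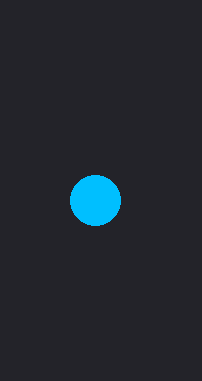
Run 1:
center_x = 95
center_y = 200
radius = 25
color = 'deepskyblue'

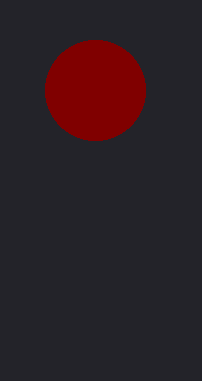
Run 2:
center_x = 95; center_y = 90; radius = 50; color = 'maroon'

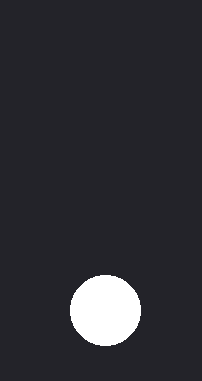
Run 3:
center_x = 105, center_y = 310, radius = 35, color = 'white'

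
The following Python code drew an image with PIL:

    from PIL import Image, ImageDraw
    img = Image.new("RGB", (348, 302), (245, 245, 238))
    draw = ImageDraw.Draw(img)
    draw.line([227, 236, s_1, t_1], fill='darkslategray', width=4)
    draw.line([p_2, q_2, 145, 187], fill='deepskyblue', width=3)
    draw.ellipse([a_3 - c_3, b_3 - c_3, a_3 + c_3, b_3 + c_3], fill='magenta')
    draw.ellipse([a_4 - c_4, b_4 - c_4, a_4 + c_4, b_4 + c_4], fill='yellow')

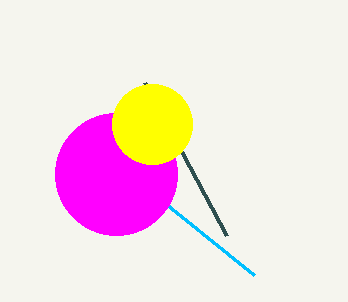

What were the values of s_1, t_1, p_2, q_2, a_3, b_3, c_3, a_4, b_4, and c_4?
s_1 = 145
t_1 = 83
p_2 = 254
q_2 = 275
a_3 = 116
b_3 = 174
c_3 = 61
a_4 = 152
b_4 = 124
c_4 = 40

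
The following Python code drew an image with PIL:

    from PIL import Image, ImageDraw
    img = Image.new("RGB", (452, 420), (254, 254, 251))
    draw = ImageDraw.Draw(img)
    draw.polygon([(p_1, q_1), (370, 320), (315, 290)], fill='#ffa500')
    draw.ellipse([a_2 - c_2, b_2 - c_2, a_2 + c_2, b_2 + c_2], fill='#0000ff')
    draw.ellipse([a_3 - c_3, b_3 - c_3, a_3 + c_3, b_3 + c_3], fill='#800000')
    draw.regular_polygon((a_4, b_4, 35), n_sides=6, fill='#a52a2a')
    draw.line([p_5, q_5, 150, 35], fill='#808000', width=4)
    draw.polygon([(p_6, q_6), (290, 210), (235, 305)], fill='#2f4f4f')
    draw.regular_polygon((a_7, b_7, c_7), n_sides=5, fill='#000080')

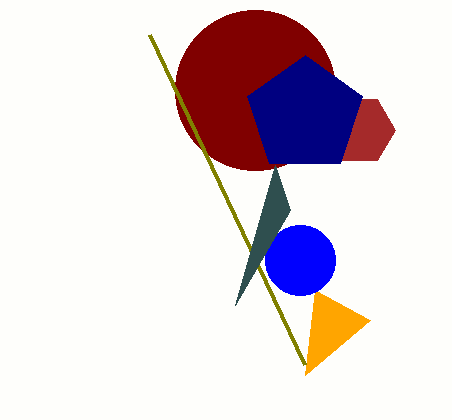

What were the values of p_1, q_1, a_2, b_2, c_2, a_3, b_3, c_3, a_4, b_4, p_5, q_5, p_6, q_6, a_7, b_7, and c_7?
p_1 = 305; q_1 = 375; a_2 = 300; b_2 = 260; c_2 = 35; a_3 = 255; b_3 = 90; c_3 = 80; a_4 = 360; b_4 = 130; p_5 = 305; q_5 = 365; p_6 = 275; q_6 = 165; a_7 = 305; b_7 = 115; c_7 = 60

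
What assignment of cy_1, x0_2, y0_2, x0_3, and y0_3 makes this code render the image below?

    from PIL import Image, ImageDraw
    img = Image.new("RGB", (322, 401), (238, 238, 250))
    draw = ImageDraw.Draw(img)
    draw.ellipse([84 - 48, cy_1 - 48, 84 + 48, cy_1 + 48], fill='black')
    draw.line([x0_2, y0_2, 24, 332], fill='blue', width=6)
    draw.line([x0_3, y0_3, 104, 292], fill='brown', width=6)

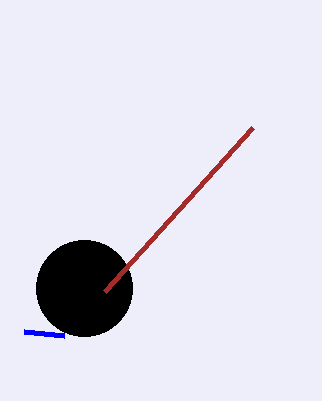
cy_1 = 288
x0_2 = 64
y0_2 = 336
x0_3 = 252
y0_3 = 128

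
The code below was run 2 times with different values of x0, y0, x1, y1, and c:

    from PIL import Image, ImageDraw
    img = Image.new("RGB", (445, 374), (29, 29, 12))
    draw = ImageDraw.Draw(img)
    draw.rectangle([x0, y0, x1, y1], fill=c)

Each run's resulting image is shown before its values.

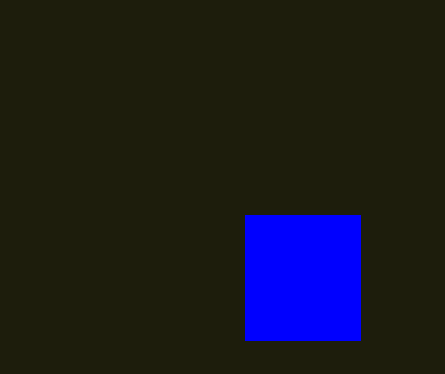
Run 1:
x0 = 245
y0 = 215
x1 = 360
y1 = 340
c = 'blue'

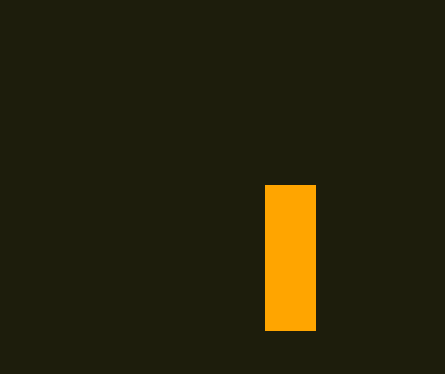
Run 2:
x0 = 265, y0 = 185, x1 = 315, y1 = 330, c = 'orange'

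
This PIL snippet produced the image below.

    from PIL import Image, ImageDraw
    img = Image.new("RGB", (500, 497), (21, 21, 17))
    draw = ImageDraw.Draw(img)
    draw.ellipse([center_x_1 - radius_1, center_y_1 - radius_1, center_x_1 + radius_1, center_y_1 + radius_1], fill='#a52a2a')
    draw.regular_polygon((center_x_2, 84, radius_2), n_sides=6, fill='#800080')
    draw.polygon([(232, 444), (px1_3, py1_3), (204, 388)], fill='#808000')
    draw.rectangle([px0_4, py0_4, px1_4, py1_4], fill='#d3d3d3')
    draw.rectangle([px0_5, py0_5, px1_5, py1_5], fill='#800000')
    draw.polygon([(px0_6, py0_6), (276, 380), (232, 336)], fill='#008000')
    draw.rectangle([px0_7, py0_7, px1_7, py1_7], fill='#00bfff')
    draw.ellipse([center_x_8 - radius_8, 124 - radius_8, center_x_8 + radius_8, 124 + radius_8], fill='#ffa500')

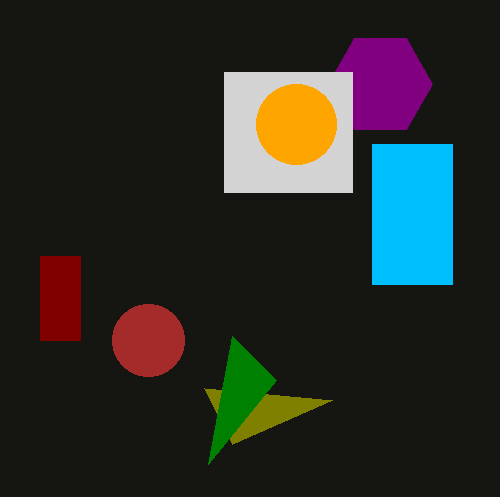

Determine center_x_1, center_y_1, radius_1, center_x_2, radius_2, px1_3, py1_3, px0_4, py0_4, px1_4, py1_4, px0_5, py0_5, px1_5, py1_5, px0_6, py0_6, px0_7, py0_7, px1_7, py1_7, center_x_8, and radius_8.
center_x_1 = 148; center_y_1 = 340; radius_1 = 36; center_x_2 = 380; radius_2 = 52; px1_3 = 332; py1_3 = 400; px0_4 = 224; py0_4 = 72; px1_4 = 352; py1_4 = 192; px0_5 = 40; py0_5 = 256; px1_5 = 80; py1_5 = 340; px0_6 = 208; py0_6 = 464; px0_7 = 372; py0_7 = 144; px1_7 = 452; py1_7 = 284; center_x_8 = 296; radius_8 = 40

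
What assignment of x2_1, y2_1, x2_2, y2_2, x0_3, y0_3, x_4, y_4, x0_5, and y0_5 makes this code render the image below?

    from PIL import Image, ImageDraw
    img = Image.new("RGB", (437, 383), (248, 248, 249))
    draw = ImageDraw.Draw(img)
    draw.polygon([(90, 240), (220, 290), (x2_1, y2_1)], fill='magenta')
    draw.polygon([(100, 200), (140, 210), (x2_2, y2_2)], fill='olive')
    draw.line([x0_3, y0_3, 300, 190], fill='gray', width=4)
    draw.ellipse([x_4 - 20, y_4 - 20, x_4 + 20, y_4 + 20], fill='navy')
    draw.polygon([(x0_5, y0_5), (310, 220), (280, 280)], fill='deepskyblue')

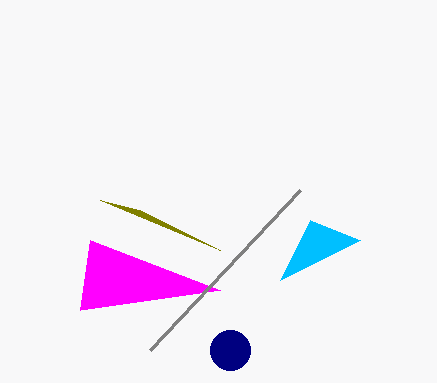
x2_1 = 80; y2_1 = 310; x2_2 = 220; y2_2 = 250; x0_3 = 150; y0_3 = 350; x_4 = 230; y_4 = 350; x0_5 = 360; y0_5 = 240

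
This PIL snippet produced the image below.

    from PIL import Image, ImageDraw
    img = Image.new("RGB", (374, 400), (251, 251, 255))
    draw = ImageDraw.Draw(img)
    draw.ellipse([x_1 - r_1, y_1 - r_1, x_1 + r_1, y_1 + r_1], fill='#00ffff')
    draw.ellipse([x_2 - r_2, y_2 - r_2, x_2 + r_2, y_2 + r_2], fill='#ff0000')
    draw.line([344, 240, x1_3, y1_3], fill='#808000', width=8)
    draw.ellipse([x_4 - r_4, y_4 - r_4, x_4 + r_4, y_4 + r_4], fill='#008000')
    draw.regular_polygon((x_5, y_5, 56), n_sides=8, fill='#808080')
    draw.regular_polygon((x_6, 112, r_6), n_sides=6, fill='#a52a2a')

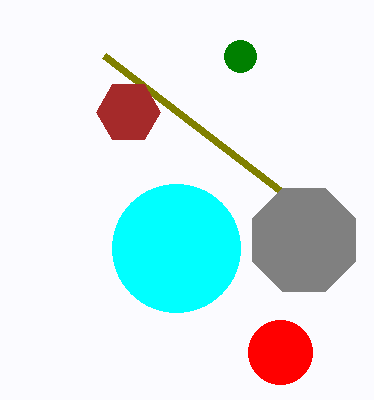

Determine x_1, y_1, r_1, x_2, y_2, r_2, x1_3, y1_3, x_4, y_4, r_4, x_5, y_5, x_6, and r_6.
x_1 = 176
y_1 = 248
r_1 = 64
x_2 = 280
y_2 = 352
r_2 = 32
x1_3 = 104
y1_3 = 56
x_4 = 240
y_4 = 56
r_4 = 16
x_5 = 304
y_5 = 240
x_6 = 128
r_6 = 32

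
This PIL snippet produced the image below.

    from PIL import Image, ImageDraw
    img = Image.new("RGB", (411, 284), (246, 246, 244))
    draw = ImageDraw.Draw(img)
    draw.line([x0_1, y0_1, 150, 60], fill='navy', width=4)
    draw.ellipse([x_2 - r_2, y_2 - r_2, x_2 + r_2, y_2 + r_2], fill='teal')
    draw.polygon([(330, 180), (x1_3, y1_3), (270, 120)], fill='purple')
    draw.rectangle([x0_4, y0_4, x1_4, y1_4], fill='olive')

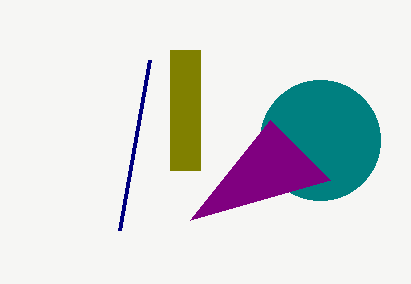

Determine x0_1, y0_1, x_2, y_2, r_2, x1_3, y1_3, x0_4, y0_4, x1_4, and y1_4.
x0_1 = 120
y0_1 = 230
x_2 = 320
y_2 = 140
r_2 = 60
x1_3 = 190
y1_3 = 220
x0_4 = 170
y0_4 = 50
x1_4 = 200
y1_4 = 170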